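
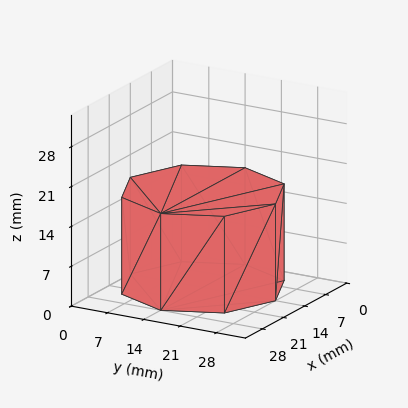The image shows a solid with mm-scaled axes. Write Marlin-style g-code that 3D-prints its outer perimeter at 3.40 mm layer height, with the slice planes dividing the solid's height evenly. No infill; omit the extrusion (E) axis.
Reading the render: the shape is a regular 8-sided prism (a cylinder approximated with 8 flat sides), circumscribed radius ≈ 14 mm, height ≈ 17 mm (dimensions read to the nearest mm from the axis ticks). For the g-code, the solid's height is divided into equal slices at the stated Δz and each level perimeter traced with G1 moves after a G0 lift.

; perimeter-only toolpath
G21 ; units = mm
G90 ; absolute positioning
G28 ; home
; layer 1
G0 Z3.40
G0 X28.00 Y14.00
G1 X23.90 Y23.90
G1 X14.00 Y28.00
G1 X4.10 Y23.90
G1 X0.00 Y14.00
G1 X4.10 Y4.10
G1 X14.00 Y0.00
G1 X23.90 Y4.10
G1 X28.00 Y14.00
; layer 2
G0 Z6.80
G0 X28.00 Y14.00
G1 X23.90 Y23.90
G1 X14.00 Y28.00
G1 X4.10 Y23.90
G1 X0.00 Y14.00
G1 X4.10 Y4.10
G1 X14.00 Y0.00
G1 X23.90 Y4.10
G1 X28.00 Y14.00
; layer 3
G0 Z10.20
G0 X28.00 Y14.00
G1 X23.90 Y23.90
G1 X14.00 Y28.00
G1 X4.10 Y23.90
G1 X0.00 Y14.00
G1 X4.10 Y4.10
G1 X14.00 Y0.00
G1 X23.90 Y4.10
G1 X28.00 Y14.00
; layer 4
G0 Z13.60
G0 X28.00 Y14.00
G1 X23.90 Y23.90
G1 X14.00 Y28.00
G1 X4.10 Y23.90
G1 X0.00 Y14.00
G1 X4.10 Y4.10
G1 X14.00 Y0.00
G1 X23.90 Y4.10
G1 X28.00 Y14.00
; layer 5
G0 Z17.00
G0 X28.00 Y14.00
G1 X23.90 Y23.90
G1 X14.00 Y28.00
G1 X4.10 Y23.90
G1 X0.00 Y14.00
G1 X4.10 Y4.10
G1 X14.00 Y0.00
G1 X23.90 Y4.10
G1 X28.00 Y14.00
M2 ; end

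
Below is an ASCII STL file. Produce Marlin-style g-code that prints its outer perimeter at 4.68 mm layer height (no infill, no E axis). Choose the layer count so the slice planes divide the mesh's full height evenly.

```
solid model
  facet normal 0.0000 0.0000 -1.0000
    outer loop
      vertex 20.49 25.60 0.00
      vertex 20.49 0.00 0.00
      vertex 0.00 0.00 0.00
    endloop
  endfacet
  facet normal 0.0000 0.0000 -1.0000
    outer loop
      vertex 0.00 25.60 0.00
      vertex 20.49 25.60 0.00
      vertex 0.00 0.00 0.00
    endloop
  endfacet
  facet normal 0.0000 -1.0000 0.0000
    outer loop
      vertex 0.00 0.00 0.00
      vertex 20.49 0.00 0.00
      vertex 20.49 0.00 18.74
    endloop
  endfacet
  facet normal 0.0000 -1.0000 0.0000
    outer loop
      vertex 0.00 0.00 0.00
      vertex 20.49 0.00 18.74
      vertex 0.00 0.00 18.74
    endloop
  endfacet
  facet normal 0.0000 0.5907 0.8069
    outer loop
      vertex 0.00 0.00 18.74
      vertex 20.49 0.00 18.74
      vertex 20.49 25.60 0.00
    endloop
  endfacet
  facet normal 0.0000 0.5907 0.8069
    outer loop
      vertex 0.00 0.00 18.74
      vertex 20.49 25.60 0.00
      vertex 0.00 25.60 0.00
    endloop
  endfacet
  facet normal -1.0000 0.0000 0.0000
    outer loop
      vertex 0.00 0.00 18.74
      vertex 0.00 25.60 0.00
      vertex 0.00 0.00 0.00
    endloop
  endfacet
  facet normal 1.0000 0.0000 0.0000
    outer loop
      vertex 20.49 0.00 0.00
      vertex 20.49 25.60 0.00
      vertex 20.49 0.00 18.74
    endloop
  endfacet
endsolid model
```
; perimeter-only toolpath
G21 ; units = mm
G90 ; absolute positioning
G28 ; home
; layer 1
G0 Z4.68
G0 X0.00 Y0.00
G1 X20.49 Y0.00
G1 X20.49 Y19.20
G1 X0.00 Y19.20
G1 X0.00 Y0.00
; layer 2
G0 Z9.37
G0 X0.00 Y0.00
G1 X20.49 Y0.00
G1 X20.49 Y12.80
G1 X0.00 Y12.80
G1 X0.00 Y0.00
; layer 3
G0 Z14.05
G0 X0.00 Y0.00
G1 X20.49 Y0.00
G1 X20.49 Y6.40
G1 X0.00 Y6.40
G1 X0.00 Y0.00
M2 ; end

The solid is a wedge (ramp): 20.5 × 25.6 mm base, rising to 18.7 mm along the y=0 edge and sloping linearly to z=0 at y=25.6. Slicing at Δz = 4.68 mm — 4 equal slices spanning the solid's height, so layer i sits at z = i·h/4 — gives 3 non-empty perimeters. Each is a 4-segment closed polygon; G0 lifts to the layer z and rapids to the start vertex, then G1 traces the edges. The cross-section shrinks linearly with z (the slice at the apex is degenerate and omitted).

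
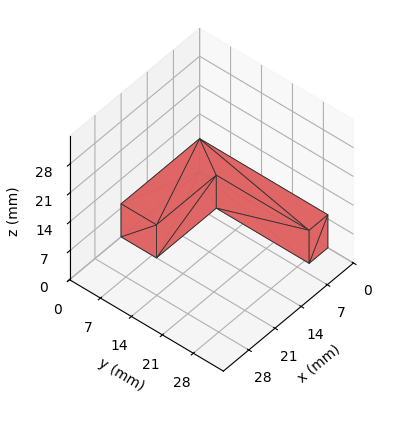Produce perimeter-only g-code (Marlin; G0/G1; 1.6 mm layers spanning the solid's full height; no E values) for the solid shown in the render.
Reading the render: the shape is an L-shaped prism: outer 21 × 29 mm, arm thicknesses ≈ 8 mm (horizontal) and 5 mm (vertical), extruded 8 mm in z (dimensions read to the nearest mm from the axis ticks). For the g-code, the solid's height is divided into equal slices at the stated Δz and each level perimeter traced with G1 moves after a G0 lift.

; perimeter-only toolpath
G21 ; units = mm
G90 ; absolute positioning
G28 ; home
; layer 1
G0 Z1.6
G0 X0.0 Y0.0
G1 X21.0 Y0.0
G1 X21.0 Y8.0
G1 X5.0 Y8.0
G1 X5.0 Y29.0
G1 X0.0 Y29.0
G1 X0.0 Y0.0
; layer 2
G0 Z3.2
G0 X0.0 Y0.0
G1 X21.0 Y0.0
G1 X21.0 Y8.0
G1 X5.0 Y8.0
G1 X5.0 Y29.0
G1 X0.0 Y29.0
G1 X0.0 Y0.0
; layer 3
G0 Z4.8
G0 X0.0 Y0.0
G1 X21.0 Y0.0
G1 X21.0 Y8.0
G1 X5.0 Y8.0
G1 X5.0 Y29.0
G1 X0.0 Y29.0
G1 X0.0 Y0.0
; layer 4
G0 Z6.4
G0 X0.0 Y0.0
G1 X21.0 Y0.0
G1 X21.0 Y8.0
G1 X5.0 Y8.0
G1 X5.0 Y29.0
G1 X0.0 Y29.0
G1 X0.0 Y0.0
; layer 5
G0 Z8.0
G0 X0.0 Y0.0
G1 X21.0 Y0.0
G1 X21.0 Y8.0
G1 X5.0 Y8.0
G1 X5.0 Y29.0
G1 X0.0 Y29.0
G1 X0.0 Y0.0
M2 ; end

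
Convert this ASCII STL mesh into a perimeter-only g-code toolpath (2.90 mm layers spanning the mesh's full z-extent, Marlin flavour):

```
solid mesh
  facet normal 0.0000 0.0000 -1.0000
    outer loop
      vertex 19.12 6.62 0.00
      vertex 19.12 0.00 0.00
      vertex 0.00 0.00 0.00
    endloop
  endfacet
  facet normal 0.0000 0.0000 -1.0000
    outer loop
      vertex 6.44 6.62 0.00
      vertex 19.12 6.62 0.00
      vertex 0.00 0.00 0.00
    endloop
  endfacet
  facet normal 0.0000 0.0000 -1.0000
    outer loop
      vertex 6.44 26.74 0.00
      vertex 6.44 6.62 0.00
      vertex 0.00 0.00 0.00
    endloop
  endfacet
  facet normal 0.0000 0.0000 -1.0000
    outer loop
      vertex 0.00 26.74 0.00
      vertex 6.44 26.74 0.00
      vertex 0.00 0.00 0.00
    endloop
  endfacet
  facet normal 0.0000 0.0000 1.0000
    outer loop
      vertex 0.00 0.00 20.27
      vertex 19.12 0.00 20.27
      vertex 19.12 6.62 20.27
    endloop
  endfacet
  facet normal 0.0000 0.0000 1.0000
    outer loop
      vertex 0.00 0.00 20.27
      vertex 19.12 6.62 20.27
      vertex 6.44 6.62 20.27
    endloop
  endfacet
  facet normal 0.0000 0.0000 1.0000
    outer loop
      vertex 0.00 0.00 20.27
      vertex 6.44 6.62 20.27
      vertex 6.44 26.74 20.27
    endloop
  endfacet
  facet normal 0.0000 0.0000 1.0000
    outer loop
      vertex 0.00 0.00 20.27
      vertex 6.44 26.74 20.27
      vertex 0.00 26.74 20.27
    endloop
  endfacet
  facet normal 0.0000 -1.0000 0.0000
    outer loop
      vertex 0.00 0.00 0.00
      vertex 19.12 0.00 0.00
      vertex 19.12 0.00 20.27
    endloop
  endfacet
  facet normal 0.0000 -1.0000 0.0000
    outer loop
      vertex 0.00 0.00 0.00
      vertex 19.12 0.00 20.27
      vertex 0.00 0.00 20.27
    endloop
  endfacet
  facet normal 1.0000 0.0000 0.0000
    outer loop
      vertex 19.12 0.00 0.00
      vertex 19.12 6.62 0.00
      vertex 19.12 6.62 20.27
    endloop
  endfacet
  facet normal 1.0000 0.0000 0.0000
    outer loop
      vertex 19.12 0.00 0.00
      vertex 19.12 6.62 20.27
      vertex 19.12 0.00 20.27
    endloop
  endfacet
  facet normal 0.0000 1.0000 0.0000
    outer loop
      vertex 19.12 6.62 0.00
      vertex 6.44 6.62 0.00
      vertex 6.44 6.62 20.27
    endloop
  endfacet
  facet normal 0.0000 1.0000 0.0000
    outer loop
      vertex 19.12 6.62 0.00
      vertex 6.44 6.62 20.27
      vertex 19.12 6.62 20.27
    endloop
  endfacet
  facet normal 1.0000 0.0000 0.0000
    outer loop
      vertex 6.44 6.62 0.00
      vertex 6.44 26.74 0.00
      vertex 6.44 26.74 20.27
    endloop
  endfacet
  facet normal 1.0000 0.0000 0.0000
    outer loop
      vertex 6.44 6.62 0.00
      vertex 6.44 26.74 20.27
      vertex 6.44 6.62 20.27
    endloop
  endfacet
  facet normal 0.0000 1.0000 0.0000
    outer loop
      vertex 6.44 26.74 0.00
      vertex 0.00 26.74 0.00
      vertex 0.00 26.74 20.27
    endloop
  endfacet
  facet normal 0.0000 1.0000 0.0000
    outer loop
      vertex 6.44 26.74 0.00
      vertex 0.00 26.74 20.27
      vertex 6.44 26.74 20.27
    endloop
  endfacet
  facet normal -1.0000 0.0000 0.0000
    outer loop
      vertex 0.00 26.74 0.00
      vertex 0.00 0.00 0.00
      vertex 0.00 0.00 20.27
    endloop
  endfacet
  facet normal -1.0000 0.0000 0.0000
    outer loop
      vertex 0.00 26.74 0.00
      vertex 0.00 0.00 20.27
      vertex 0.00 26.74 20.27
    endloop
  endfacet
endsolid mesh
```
; perimeter-only toolpath
G21 ; units = mm
G90 ; absolute positioning
G28 ; home
; layer 1
G0 Z2.90
G0 X0.00 Y0.00
G1 X19.12 Y0.00
G1 X19.12 Y6.62
G1 X6.44 Y6.62
G1 X6.44 Y26.74
G1 X0.00 Y26.74
G1 X0.00 Y0.00
; layer 2
G0 Z5.79
G0 X0.00 Y0.00
G1 X19.12 Y0.00
G1 X19.12 Y6.62
G1 X6.44 Y6.62
G1 X6.44 Y26.74
G1 X0.00 Y26.74
G1 X0.00 Y0.00
; layer 3
G0 Z8.69
G0 X0.00 Y0.00
G1 X19.12 Y0.00
G1 X19.12 Y6.62
G1 X6.44 Y6.62
G1 X6.44 Y26.74
G1 X0.00 Y26.74
G1 X0.00 Y0.00
; layer 4
G0 Z11.58
G0 X0.00 Y0.00
G1 X19.12 Y0.00
G1 X19.12 Y6.62
G1 X6.44 Y6.62
G1 X6.44 Y26.74
G1 X0.00 Y26.74
G1 X0.00 Y0.00
; layer 5
G0 Z14.48
G0 X0.00 Y0.00
G1 X19.12 Y0.00
G1 X19.12 Y6.62
G1 X6.44 Y6.62
G1 X6.44 Y26.74
G1 X0.00 Y26.74
G1 X0.00 Y0.00
; layer 6
G0 Z17.37
G0 X0.00 Y0.00
G1 X19.12 Y0.00
G1 X19.12 Y6.62
G1 X6.44 Y6.62
G1 X6.44 Y26.74
G1 X0.00 Y26.74
G1 X0.00 Y0.00
; layer 7
G0 Z20.27
G0 X0.00 Y0.00
G1 X19.12 Y0.00
G1 X19.12 Y6.62
G1 X6.44 Y6.62
G1 X6.44 Y26.74
G1 X0.00 Y26.74
G1 X0.00 Y0.00
M2 ; end

The solid is an L-shaped prism: outer 19.1 × 26.7 mm, arm thicknesses ≈ 6.62 mm (horizontal) and 6.44 mm (vertical), extruded 20.3 mm in z. Slicing at Δz = 2.90 mm — 7 equal slices spanning the solid's height, so layer i sits at z = i·h/7 — gives 7 non-empty perimeters. Each is a 6-segment closed polygon; G0 lifts to the layer z and rapids to the start vertex, then G1 traces the edges.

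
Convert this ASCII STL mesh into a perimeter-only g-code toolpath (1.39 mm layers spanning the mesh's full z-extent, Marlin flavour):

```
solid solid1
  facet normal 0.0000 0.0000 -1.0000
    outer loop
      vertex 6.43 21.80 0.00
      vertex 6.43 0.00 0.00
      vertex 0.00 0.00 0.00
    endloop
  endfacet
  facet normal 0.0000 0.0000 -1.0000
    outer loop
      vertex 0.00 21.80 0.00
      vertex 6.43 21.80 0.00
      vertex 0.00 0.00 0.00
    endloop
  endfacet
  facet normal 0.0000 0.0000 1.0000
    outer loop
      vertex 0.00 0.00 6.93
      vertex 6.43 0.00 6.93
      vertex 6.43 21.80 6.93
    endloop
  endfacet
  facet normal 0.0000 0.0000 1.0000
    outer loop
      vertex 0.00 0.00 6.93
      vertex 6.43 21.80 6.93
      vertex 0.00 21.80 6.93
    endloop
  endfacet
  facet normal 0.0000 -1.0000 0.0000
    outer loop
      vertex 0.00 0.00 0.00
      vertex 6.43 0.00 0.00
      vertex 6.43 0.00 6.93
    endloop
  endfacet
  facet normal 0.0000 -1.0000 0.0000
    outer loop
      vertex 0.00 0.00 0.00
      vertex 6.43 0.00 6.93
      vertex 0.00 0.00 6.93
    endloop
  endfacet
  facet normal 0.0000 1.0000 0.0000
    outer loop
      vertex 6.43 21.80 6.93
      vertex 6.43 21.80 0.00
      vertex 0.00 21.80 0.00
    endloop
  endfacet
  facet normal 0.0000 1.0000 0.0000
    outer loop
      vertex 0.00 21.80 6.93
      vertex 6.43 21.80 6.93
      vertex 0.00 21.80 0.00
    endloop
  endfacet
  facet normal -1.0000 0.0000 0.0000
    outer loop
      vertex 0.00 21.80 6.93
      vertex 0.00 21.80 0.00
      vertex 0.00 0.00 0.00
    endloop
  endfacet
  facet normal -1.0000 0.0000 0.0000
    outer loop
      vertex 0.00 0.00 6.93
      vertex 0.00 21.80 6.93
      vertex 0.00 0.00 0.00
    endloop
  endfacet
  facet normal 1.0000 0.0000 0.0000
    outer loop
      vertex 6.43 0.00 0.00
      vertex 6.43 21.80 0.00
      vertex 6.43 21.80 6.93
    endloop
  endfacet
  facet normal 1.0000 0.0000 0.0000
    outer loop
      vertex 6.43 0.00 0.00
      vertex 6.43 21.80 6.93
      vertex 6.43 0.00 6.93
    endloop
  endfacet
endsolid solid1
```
; perimeter-only toolpath
G21 ; units = mm
G90 ; absolute positioning
G28 ; home
; layer 1
G0 Z1.39
G0 X0.00 Y0.00
G1 X6.43 Y0.00
G1 X6.43 Y21.80
G1 X0.00 Y21.80
G1 X0.00 Y0.00
; layer 2
G0 Z2.77
G0 X0.00 Y0.00
G1 X6.43 Y0.00
G1 X6.43 Y21.80
G1 X0.00 Y21.80
G1 X0.00 Y0.00
; layer 3
G0 Z4.16
G0 X0.00 Y0.00
G1 X6.43 Y0.00
G1 X6.43 Y21.80
G1 X0.00 Y21.80
G1 X0.00 Y0.00
; layer 4
G0 Z5.54
G0 X0.00 Y0.00
G1 X6.43 Y0.00
G1 X6.43 Y21.80
G1 X0.00 Y21.80
G1 X0.00 Y0.00
; layer 5
G0 Z6.93
G0 X0.00 Y0.00
G1 X6.43 Y0.00
G1 X6.43 Y21.80
G1 X0.00 Y21.80
G1 X0.00 Y0.00
M2 ; end

The solid is a rectangular box, roughly 6.43 × 21.8 mm footprint and 6.93 mm tall. Slicing at Δz = 1.39 mm — 5 equal slices spanning the solid's height, so layer i sits at z = i·h/5 — gives 5 non-empty perimeters. Each is a 4-segment closed polygon; G0 lifts to the layer z and rapids to the start vertex, then G1 traces the edges.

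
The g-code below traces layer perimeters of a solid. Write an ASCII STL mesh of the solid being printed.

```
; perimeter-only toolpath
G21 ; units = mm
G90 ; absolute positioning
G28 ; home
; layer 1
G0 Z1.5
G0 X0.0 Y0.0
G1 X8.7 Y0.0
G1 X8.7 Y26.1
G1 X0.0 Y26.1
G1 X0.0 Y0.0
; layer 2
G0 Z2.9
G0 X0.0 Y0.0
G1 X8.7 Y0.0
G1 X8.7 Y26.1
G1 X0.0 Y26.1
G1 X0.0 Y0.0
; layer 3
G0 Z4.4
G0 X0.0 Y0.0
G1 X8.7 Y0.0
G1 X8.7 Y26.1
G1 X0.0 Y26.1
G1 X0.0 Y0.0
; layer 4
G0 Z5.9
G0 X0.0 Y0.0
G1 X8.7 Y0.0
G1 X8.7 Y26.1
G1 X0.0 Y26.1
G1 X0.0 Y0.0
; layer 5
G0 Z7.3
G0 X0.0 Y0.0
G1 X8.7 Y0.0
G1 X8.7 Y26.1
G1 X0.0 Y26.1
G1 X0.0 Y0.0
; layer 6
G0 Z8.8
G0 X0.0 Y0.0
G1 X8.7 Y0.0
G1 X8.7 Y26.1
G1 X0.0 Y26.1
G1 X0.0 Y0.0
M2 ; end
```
solid part
  facet normal 0.0000 0.0000 -1.0000
    outer loop
      vertex 8.7 26.1 0.0
      vertex 8.7 0.0 0.0
      vertex 0.0 0.0 0.0
    endloop
  endfacet
  facet normal 0.0000 0.0000 -1.0000
    outer loop
      vertex 0.0 26.1 0.0
      vertex 8.7 26.1 0.0
      vertex 0.0 0.0 0.0
    endloop
  endfacet
  facet normal 0.0000 0.0000 1.0000
    outer loop
      vertex 0.0 0.0 8.8
      vertex 8.7 0.0 8.8
      vertex 8.7 26.1 8.8
    endloop
  endfacet
  facet normal 0.0000 0.0000 1.0000
    outer loop
      vertex 0.0 0.0 8.8
      vertex 8.7 26.1 8.8
      vertex 0.0 26.1 8.8
    endloop
  endfacet
  facet normal 0.0000 -1.0000 0.0000
    outer loop
      vertex 0.0 0.0 0.0
      vertex 8.7 0.0 0.0
      vertex 8.7 0.0 8.8
    endloop
  endfacet
  facet normal 0.0000 -1.0000 0.0000
    outer loop
      vertex 0.0 0.0 0.0
      vertex 8.7 0.0 8.8
      vertex 0.0 0.0 8.8
    endloop
  endfacet
  facet normal 0.0000 1.0000 0.0000
    outer loop
      vertex 8.7 26.1 8.8
      vertex 8.7 26.1 0.0
      vertex 0.0 26.1 0.0
    endloop
  endfacet
  facet normal 0.0000 1.0000 0.0000
    outer loop
      vertex 0.0 26.1 8.8
      vertex 8.7 26.1 8.8
      vertex 0.0 26.1 0.0
    endloop
  endfacet
  facet normal -1.0000 0.0000 0.0000
    outer loop
      vertex 0.0 26.1 8.8
      vertex 0.0 26.1 0.0
      vertex 0.0 0.0 0.0
    endloop
  endfacet
  facet normal -1.0000 0.0000 0.0000
    outer loop
      vertex 0.0 0.0 8.8
      vertex 0.0 26.1 8.8
      vertex 0.0 0.0 0.0
    endloop
  endfacet
  facet normal 1.0000 0.0000 0.0000
    outer loop
      vertex 8.7 0.0 0.0
      vertex 8.7 26.1 0.0
      vertex 8.7 26.1 8.8
    endloop
  endfacet
  facet normal 1.0000 0.0000 0.0000
    outer loop
      vertex 8.7 0.0 0.0
      vertex 8.7 26.1 8.8
      vertex 8.7 0.0 8.8
    endloop
  endfacet
endsolid part

The G0 Z moves step by Δz≈1.5 mm. Every layer's G1 loop is the same polygon, so the solid is a straight extrusion of it from z=0 to z≈8.8. Closing with flat bottom and top caps and triangulating gives 12 facets — a rectangular box, roughly 8.7 × 26.1 mm footprint and 8.8 mm tall.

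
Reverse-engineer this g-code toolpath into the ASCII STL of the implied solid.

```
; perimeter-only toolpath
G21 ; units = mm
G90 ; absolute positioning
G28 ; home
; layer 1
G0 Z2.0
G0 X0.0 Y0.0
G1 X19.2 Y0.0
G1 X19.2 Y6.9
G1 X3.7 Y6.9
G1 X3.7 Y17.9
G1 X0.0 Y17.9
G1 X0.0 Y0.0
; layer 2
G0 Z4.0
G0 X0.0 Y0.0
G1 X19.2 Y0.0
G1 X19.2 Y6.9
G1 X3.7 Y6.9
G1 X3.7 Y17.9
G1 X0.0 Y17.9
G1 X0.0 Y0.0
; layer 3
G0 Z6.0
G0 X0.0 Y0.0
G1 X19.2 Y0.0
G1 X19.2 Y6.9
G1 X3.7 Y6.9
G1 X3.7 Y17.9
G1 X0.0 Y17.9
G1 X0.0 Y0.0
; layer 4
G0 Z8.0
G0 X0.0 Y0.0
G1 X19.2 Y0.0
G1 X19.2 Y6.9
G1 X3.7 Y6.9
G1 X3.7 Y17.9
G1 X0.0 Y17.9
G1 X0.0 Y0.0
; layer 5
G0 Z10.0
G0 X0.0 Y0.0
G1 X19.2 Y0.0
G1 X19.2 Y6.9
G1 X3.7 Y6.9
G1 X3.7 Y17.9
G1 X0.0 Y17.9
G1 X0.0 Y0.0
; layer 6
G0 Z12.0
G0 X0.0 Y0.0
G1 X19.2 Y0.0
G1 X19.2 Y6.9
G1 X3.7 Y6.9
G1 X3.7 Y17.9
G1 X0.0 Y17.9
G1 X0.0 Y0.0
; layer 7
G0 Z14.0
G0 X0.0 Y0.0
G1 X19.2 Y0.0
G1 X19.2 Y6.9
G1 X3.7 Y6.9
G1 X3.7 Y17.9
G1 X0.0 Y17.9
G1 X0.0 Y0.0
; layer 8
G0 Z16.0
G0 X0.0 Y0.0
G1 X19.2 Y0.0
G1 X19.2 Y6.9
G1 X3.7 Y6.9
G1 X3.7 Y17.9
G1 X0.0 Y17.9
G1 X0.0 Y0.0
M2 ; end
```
solid part
  facet normal 0.0000 0.0000 -1.0000
    outer loop
      vertex 19.2 6.9 0.0
      vertex 19.2 0.0 0.0
      vertex 0.0 0.0 0.0
    endloop
  endfacet
  facet normal 0.0000 0.0000 -1.0000
    outer loop
      vertex 3.7 6.9 0.0
      vertex 19.2 6.9 0.0
      vertex 0.0 0.0 0.0
    endloop
  endfacet
  facet normal 0.0000 0.0000 -1.0000
    outer loop
      vertex 3.7 17.9 0.0
      vertex 3.7 6.9 0.0
      vertex 0.0 0.0 0.0
    endloop
  endfacet
  facet normal 0.0000 0.0000 -1.0000
    outer loop
      vertex 0.0 17.9 0.0
      vertex 3.7 17.9 0.0
      vertex 0.0 0.0 0.0
    endloop
  endfacet
  facet normal 0.0000 0.0000 1.0000
    outer loop
      vertex 0.0 0.0 16.0
      vertex 19.2 0.0 16.0
      vertex 19.2 6.9 16.0
    endloop
  endfacet
  facet normal 0.0000 0.0000 1.0000
    outer loop
      vertex 0.0 0.0 16.0
      vertex 19.2 6.9 16.0
      vertex 3.7 6.9 16.0
    endloop
  endfacet
  facet normal 0.0000 0.0000 1.0000
    outer loop
      vertex 0.0 0.0 16.0
      vertex 3.7 6.9 16.0
      vertex 3.7 17.9 16.0
    endloop
  endfacet
  facet normal 0.0000 0.0000 1.0000
    outer loop
      vertex 0.0 0.0 16.0
      vertex 3.7 17.9 16.0
      vertex 0.0 17.9 16.0
    endloop
  endfacet
  facet normal 0.0000 -1.0000 0.0000
    outer loop
      vertex 0.0 0.0 0.0
      vertex 19.2 0.0 0.0
      vertex 19.2 0.0 16.0
    endloop
  endfacet
  facet normal 0.0000 -1.0000 0.0000
    outer loop
      vertex 0.0 0.0 0.0
      vertex 19.2 0.0 16.0
      vertex 0.0 0.0 16.0
    endloop
  endfacet
  facet normal 1.0000 0.0000 0.0000
    outer loop
      vertex 19.2 0.0 0.0
      vertex 19.2 6.9 0.0
      vertex 19.2 6.9 16.0
    endloop
  endfacet
  facet normal 1.0000 0.0000 0.0000
    outer loop
      vertex 19.2 0.0 0.0
      vertex 19.2 6.9 16.0
      vertex 19.2 0.0 16.0
    endloop
  endfacet
  facet normal 0.0000 1.0000 0.0000
    outer loop
      vertex 19.2 6.9 0.0
      vertex 3.7 6.9 0.0
      vertex 3.7 6.9 16.0
    endloop
  endfacet
  facet normal 0.0000 1.0000 0.0000
    outer loop
      vertex 19.2 6.9 0.0
      vertex 3.7 6.9 16.0
      vertex 19.2 6.9 16.0
    endloop
  endfacet
  facet normal 1.0000 0.0000 0.0000
    outer loop
      vertex 3.7 6.9 0.0
      vertex 3.7 17.9 0.0
      vertex 3.7 17.9 16.0
    endloop
  endfacet
  facet normal 1.0000 0.0000 0.0000
    outer loop
      vertex 3.7 6.9 0.0
      vertex 3.7 17.9 16.0
      vertex 3.7 6.9 16.0
    endloop
  endfacet
  facet normal 0.0000 1.0000 0.0000
    outer loop
      vertex 3.7 17.9 0.0
      vertex 0.0 17.9 0.0
      vertex 0.0 17.9 16.0
    endloop
  endfacet
  facet normal 0.0000 1.0000 0.0000
    outer loop
      vertex 3.7 17.9 0.0
      vertex 0.0 17.9 16.0
      vertex 3.7 17.9 16.0
    endloop
  endfacet
  facet normal -1.0000 0.0000 0.0000
    outer loop
      vertex 0.0 17.9 0.0
      vertex 0.0 0.0 0.0
      vertex 0.0 0.0 16.0
    endloop
  endfacet
  facet normal -1.0000 0.0000 0.0000
    outer loop
      vertex 0.0 17.9 0.0
      vertex 0.0 0.0 16.0
      vertex 0.0 17.9 16.0
    endloop
  endfacet
endsolid part

The G0 Z moves step by Δz≈2.0 mm. Every layer's G1 loop is the same polygon, so the solid is a straight extrusion of it from z=0 to z≈16. Closing with flat bottom and top caps and triangulating gives 20 facets — an L-shaped prism: outer 19.2 × 17.9 mm, arm thicknesses ≈ 6.9 mm (horizontal) and 3.7 mm (vertical), extruded 16 mm in z.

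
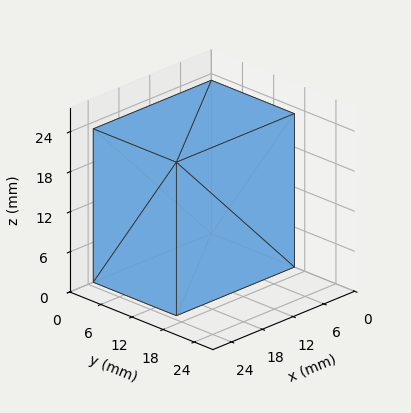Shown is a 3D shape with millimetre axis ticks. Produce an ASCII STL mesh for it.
Reading the render: the shape is a rectangular box, roughly 23 × 16 mm footprint and 23 mm tall (dimensions read to the nearest mm from the axis ticks). For the STL, each face is triangulated and given an outward normal.

solid part
  facet normal 0.0000 0.0000 -1.0000
    outer loop
      vertex 23.0 16.0 0.0
      vertex 23.0 0.0 0.0
      vertex 0.0 0.0 0.0
    endloop
  endfacet
  facet normal 0.0000 0.0000 -1.0000
    outer loop
      vertex 0.0 16.0 0.0
      vertex 23.0 16.0 0.0
      vertex 0.0 0.0 0.0
    endloop
  endfacet
  facet normal 0.0000 0.0000 1.0000
    outer loop
      vertex 0.0 0.0 23.0
      vertex 23.0 0.0 23.0
      vertex 23.0 16.0 23.0
    endloop
  endfacet
  facet normal 0.0000 0.0000 1.0000
    outer loop
      vertex 0.0 0.0 23.0
      vertex 23.0 16.0 23.0
      vertex 0.0 16.0 23.0
    endloop
  endfacet
  facet normal 0.0000 -1.0000 0.0000
    outer loop
      vertex 0.0 0.0 0.0
      vertex 23.0 0.0 0.0
      vertex 23.0 0.0 23.0
    endloop
  endfacet
  facet normal 0.0000 -1.0000 0.0000
    outer loop
      vertex 0.0 0.0 0.0
      vertex 23.0 0.0 23.0
      vertex 0.0 0.0 23.0
    endloop
  endfacet
  facet normal 0.0000 1.0000 0.0000
    outer loop
      vertex 23.0 16.0 23.0
      vertex 23.0 16.0 0.0
      vertex 0.0 16.0 0.0
    endloop
  endfacet
  facet normal 0.0000 1.0000 0.0000
    outer loop
      vertex 0.0 16.0 23.0
      vertex 23.0 16.0 23.0
      vertex 0.0 16.0 0.0
    endloop
  endfacet
  facet normal -1.0000 0.0000 0.0000
    outer loop
      vertex 0.0 16.0 23.0
      vertex 0.0 16.0 0.0
      vertex 0.0 0.0 0.0
    endloop
  endfacet
  facet normal -1.0000 0.0000 0.0000
    outer loop
      vertex 0.0 0.0 23.0
      vertex 0.0 16.0 23.0
      vertex 0.0 0.0 0.0
    endloop
  endfacet
  facet normal 1.0000 0.0000 0.0000
    outer loop
      vertex 23.0 0.0 0.0
      vertex 23.0 16.0 0.0
      vertex 23.0 16.0 23.0
    endloop
  endfacet
  facet normal 1.0000 0.0000 0.0000
    outer loop
      vertex 23.0 0.0 0.0
      vertex 23.0 16.0 23.0
      vertex 23.0 0.0 23.0
    endloop
  endfacet
endsolid part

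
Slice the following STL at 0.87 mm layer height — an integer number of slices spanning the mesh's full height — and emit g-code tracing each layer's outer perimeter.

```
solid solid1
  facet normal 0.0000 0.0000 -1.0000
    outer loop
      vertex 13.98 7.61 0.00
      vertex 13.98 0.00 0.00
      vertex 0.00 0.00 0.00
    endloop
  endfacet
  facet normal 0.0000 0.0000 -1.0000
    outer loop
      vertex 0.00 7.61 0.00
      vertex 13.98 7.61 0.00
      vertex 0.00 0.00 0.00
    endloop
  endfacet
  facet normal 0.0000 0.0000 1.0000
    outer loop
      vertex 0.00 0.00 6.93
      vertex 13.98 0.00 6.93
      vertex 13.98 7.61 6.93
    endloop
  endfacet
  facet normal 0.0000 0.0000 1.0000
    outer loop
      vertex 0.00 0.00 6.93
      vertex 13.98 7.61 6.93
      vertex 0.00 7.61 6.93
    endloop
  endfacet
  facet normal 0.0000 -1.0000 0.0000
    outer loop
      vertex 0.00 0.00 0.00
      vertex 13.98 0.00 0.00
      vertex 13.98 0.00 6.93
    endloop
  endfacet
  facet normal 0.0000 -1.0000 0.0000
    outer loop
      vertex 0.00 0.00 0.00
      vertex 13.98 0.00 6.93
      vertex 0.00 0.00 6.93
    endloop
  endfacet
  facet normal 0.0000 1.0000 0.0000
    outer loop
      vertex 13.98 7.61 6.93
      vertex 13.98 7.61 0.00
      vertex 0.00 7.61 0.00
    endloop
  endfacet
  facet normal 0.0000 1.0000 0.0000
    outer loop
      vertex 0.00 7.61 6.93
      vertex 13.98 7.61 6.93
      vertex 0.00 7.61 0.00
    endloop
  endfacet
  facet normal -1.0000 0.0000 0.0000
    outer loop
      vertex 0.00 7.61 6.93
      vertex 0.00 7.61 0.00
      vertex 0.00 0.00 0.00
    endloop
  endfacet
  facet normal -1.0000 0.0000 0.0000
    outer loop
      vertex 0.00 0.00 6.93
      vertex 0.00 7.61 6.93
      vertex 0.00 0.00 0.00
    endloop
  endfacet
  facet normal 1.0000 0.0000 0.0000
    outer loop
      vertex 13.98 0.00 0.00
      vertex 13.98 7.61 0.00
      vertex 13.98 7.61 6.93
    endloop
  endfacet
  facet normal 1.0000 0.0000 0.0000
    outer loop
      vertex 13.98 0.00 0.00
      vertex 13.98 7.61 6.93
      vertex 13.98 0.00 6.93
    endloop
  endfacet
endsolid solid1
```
; perimeter-only toolpath
G21 ; units = mm
G90 ; absolute positioning
G28 ; home
; layer 1
G0 Z0.87
G0 X0.00 Y0.00
G1 X13.98 Y0.00
G1 X13.98 Y7.61
G1 X0.00 Y7.61
G1 X0.00 Y0.00
; layer 2
G0 Z1.73
G0 X0.00 Y0.00
G1 X13.98 Y0.00
G1 X13.98 Y7.61
G1 X0.00 Y7.61
G1 X0.00 Y0.00
; layer 3
G0 Z2.60
G0 X0.00 Y0.00
G1 X13.98 Y0.00
G1 X13.98 Y7.61
G1 X0.00 Y7.61
G1 X0.00 Y0.00
; layer 4
G0 Z3.46
G0 X0.00 Y0.00
G1 X13.98 Y0.00
G1 X13.98 Y7.61
G1 X0.00 Y7.61
G1 X0.00 Y0.00
; layer 5
G0 Z4.33
G0 X0.00 Y0.00
G1 X13.98 Y0.00
G1 X13.98 Y7.61
G1 X0.00 Y7.61
G1 X0.00 Y0.00
; layer 6
G0 Z5.20
G0 X0.00 Y0.00
G1 X13.98 Y0.00
G1 X13.98 Y7.61
G1 X0.00 Y7.61
G1 X0.00 Y0.00
; layer 7
G0 Z6.06
G0 X0.00 Y0.00
G1 X13.98 Y0.00
G1 X13.98 Y7.61
G1 X0.00 Y7.61
G1 X0.00 Y0.00
; layer 8
G0 Z6.93
G0 X0.00 Y0.00
G1 X13.98 Y0.00
G1 X13.98 Y7.61
G1 X0.00 Y7.61
G1 X0.00 Y0.00
M2 ; end

The solid is a rectangular box, roughly 14 × 7.61 mm footprint and 6.93 mm tall. Slicing at Δz = 0.87 mm — 8 equal slices spanning the solid's height, so layer i sits at z = i·h/8 — gives 8 non-empty perimeters. Each is a 4-segment closed polygon; G0 lifts to the layer z and rapids to the start vertex, then G1 traces the edges.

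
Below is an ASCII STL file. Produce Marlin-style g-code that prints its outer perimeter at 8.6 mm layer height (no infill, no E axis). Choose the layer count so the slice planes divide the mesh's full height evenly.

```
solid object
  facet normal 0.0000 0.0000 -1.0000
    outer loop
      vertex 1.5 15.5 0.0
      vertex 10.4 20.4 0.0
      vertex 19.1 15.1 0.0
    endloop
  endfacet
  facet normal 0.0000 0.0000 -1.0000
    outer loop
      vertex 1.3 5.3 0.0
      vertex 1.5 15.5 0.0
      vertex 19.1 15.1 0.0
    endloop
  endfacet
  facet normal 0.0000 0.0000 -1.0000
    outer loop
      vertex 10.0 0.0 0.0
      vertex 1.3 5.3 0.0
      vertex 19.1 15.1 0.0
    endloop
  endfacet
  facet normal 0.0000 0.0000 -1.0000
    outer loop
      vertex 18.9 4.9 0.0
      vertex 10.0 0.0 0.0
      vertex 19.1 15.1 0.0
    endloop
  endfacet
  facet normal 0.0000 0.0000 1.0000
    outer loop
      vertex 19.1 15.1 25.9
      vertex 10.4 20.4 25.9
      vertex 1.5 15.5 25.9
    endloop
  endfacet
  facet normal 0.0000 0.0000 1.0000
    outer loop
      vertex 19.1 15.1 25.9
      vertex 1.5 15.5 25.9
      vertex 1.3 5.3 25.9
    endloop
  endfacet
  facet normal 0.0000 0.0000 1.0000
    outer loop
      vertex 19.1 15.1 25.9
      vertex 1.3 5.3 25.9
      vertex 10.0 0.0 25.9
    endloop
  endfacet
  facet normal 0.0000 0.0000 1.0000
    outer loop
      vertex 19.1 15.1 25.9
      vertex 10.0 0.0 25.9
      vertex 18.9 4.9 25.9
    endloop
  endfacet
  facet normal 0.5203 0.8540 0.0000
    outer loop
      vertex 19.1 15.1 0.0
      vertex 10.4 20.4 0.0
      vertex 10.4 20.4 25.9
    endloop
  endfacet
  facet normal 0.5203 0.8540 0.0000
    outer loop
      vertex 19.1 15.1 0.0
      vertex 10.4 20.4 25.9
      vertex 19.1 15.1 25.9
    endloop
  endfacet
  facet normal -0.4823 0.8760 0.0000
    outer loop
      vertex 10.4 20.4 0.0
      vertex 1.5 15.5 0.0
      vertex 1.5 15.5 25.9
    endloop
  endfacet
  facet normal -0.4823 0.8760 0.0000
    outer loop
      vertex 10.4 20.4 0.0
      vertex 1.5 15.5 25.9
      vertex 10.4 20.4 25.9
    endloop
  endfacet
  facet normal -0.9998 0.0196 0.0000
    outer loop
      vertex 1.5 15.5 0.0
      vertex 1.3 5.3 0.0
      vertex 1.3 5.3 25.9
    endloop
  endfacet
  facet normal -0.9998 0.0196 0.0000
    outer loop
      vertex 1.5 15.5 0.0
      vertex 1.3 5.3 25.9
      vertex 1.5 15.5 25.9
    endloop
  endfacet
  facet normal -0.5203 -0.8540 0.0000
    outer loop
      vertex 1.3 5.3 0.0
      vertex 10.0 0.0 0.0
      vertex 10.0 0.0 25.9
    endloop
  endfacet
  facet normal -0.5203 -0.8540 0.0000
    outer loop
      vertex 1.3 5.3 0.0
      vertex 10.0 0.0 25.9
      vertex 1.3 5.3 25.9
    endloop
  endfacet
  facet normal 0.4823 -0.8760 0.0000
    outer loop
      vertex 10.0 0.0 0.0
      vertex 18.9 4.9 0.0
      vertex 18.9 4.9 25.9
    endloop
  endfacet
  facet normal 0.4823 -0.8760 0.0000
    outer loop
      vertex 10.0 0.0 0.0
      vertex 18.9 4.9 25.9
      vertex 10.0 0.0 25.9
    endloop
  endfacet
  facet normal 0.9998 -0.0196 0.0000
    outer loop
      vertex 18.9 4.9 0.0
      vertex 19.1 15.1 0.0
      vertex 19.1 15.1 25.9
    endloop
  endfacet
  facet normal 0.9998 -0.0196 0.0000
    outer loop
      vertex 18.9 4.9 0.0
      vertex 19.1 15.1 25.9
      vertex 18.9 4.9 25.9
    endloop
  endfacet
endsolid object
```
; perimeter-only toolpath
G21 ; units = mm
G90 ; absolute positioning
G28 ; home
; layer 1
G0 Z8.6
G0 X19.1 Y15.1
G1 X10.4 Y20.4
G1 X1.5 Y15.5
G1 X1.3 Y5.3
G1 X10.0 Y0.0
G1 X18.9 Y4.9
G1 X19.1 Y15.1
; layer 2
G0 Z17.3
G0 X19.1 Y15.1
G1 X10.4 Y20.4
G1 X1.5 Y15.5
G1 X1.3 Y5.3
G1 X10.0 Y0.0
G1 X18.9 Y4.9
G1 X19.1 Y15.1
; layer 3
G0 Z25.9
G0 X19.1 Y15.1
G1 X10.4 Y20.4
G1 X1.5 Y15.5
G1 X1.3 Y5.3
G1 X10.0 Y0.0
G1 X18.9 Y4.9
G1 X19.1 Y15.1
M2 ; end

The solid is a regular 6-sided prism (a cylinder approximated with 6 flat sides), circumscribed radius ≈ 10.2 mm, height ≈ 25.9 mm. Slicing at Δz = 8.6 mm — 3 equal slices spanning the solid's height, so layer i sits at z = i·h/3 — gives 3 non-empty perimeters. Each is a 6-segment closed polygon; G0 lifts to the layer z and rapids to the start vertex, then G1 traces the edges.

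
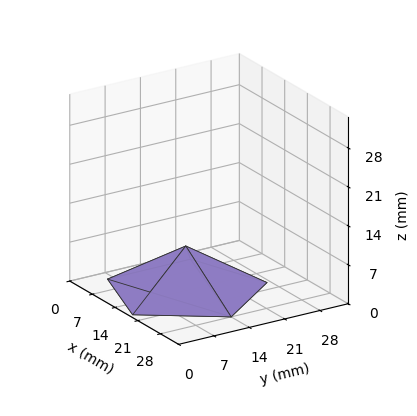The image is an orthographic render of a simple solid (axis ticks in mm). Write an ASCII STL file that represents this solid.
Reading the render: the shape is a regular 5-sided pyramid, base circumscribed radius ≈ 14 mm, apex at z ≈ 8 mm (dimensions read to the nearest mm from the axis ticks). For the STL, each face is triangulated and given an outward normal.

solid part
  facet normal 0.0000 0.0000 -1.0000
    outer loop
      vertex 2.67 22.23 0.00
      vertex 18.33 27.31 0.00
      vertex 28.00 14.00 0.00
    endloop
  endfacet
  facet normal 0.0000 0.0000 -1.0000
    outer loop
      vertex 2.67 5.77 0.00
      vertex 2.67 22.23 0.00
      vertex 28.00 14.00 0.00
    endloop
  endfacet
  facet normal 0.0000 0.0000 -1.0000
    outer loop
      vertex 18.33 0.69 0.00
      vertex 2.67 5.77 0.00
      vertex 28.00 14.00 0.00
    endloop
  endfacet
  facet normal 0.4667 0.3391 0.8168
    outer loop
      vertex 28.00 14.00 0.00
      vertex 18.33 27.31 0.00
      vertex 14.00 14.00 8.00
    endloop
  endfacet
  facet normal -0.1780 0.5488 0.8168
    outer loop
      vertex 18.33 27.31 0.00
      vertex 2.67 22.23 0.00
      vertex 14.00 14.00 8.00
    endloop
  endfacet
  facet normal -0.5768 0.0000 0.8169
    outer loop
      vertex 2.67 22.23 0.00
      vertex 2.67 5.77 0.00
      vertex 14.00 14.00 8.00
    endloop
  endfacet
  facet normal -0.1780 -0.5488 0.8168
    outer loop
      vertex 2.67 5.77 0.00
      vertex 18.33 0.69 0.00
      vertex 14.00 14.00 8.00
    endloop
  endfacet
  facet normal 0.4667 -0.3391 0.8168
    outer loop
      vertex 18.33 0.69 0.00
      vertex 28.00 14.00 0.00
      vertex 14.00 14.00 8.00
    endloop
  endfacet
endsolid part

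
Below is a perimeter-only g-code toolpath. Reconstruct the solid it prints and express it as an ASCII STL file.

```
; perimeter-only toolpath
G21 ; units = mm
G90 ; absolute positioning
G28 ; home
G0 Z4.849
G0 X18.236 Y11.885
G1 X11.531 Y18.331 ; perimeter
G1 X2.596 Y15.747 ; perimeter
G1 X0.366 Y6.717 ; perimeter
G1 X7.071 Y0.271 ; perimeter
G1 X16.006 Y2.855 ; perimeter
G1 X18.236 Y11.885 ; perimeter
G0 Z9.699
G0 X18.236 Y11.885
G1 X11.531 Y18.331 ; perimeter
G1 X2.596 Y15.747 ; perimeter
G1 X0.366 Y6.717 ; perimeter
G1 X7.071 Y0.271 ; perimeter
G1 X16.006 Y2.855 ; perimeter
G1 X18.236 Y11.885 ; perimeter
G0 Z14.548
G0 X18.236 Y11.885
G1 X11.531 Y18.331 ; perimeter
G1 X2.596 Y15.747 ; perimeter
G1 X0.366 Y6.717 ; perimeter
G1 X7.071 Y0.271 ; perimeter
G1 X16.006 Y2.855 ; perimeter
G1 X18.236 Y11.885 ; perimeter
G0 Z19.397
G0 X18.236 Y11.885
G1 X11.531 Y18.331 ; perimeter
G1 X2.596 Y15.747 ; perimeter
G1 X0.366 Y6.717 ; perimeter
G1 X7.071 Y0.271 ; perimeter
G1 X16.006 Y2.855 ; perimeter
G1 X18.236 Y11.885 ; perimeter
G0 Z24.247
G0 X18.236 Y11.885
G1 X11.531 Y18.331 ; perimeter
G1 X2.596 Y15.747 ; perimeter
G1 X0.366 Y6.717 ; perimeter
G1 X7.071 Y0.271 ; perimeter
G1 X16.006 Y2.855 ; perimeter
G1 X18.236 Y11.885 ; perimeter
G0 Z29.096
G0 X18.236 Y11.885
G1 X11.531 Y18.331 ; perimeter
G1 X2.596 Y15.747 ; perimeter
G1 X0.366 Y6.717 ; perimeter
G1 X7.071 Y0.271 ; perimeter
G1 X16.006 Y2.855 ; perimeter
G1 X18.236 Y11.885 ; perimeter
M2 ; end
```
solid part
  facet normal 0.0000 0.0000 -1.0000
    outer loop
      vertex 2.596 15.747 0.000
      vertex 11.531 18.331 0.000
      vertex 18.236 11.885 0.000
    endloop
  endfacet
  facet normal 0.0000 0.0000 -1.0000
    outer loop
      vertex 0.366 6.717 0.000
      vertex 2.596 15.747 0.000
      vertex 18.236 11.885 0.000
    endloop
  endfacet
  facet normal 0.0000 0.0000 -1.0000
    outer loop
      vertex 7.071 0.271 0.000
      vertex 0.366 6.717 0.000
      vertex 18.236 11.885 0.000
    endloop
  endfacet
  facet normal 0.0000 0.0000 -1.0000
    outer loop
      vertex 16.006 2.855 0.000
      vertex 7.071 0.271 0.000
      vertex 18.236 11.885 0.000
    endloop
  endfacet
  facet normal 0.0000 0.0000 1.0000
    outer loop
      vertex 18.236 11.885 29.096
      vertex 11.531 18.331 29.096
      vertex 2.596 15.747 29.096
    endloop
  endfacet
  facet normal 0.0000 0.0000 1.0000
    outer loop
      vertex 18.236 11.885 29.096
      vertex 2.596 15.747 29.096
      vertex 0.366 6.717 29.096
    endloop
  endfacet
  facet normal 0.0000 0.0000 1.0000
    outer loop
      vertex 18.236 11.885 29.096
      vertex 0.366 6.717 29.096
      vertex 7.071 0.271 29.096
    endloop
  endfacet
  facet normal 0.0000 0.0000 1.0000
    outer loop
      vertex 18.236 11.885 29.096
      vertex 7.071 0.271 29.096
      vertex 16.006 2.855 29.096
    endloop
  endfacet
  facet normal 0.6930 0.7209 0.0000
    outer loop
      vertex 18.236 11.885 0.000
      vertex 11.531 18.331 0.000
      vertex 11.531 18.331 29.096
    endloop
  endfacet
  facet normal 0.6930 0.7209 0.0000
    outer loop
      vertex 18.236 11.885 0.000
      vertex 11.531 18.331 29.096
      vertex 18.236 11.885 29.096
    endloop
  endfacet
  facet normal -0.2778 0.9606 0.0000
    outer loop
      vertex 11.531 18.331 0.000
      vertex 2.596 15.747 0.000
      vertex 2.596 15.747 29.096
    endloop
  endfacet
  facet normal -0.2778 0.9606 0.0000
    outer loop
      vertex 11.531 18.331 0.000
      vertex 2.596 15.747 29.096
      vertex 11.531 18.331 29.096
    endloop
  endfacet
  facet normal -0.9708 0.2398 0.0000
    outer loop
      vertex 2.596 15.747 0.000
      vertex 0.366 6.717 0.000
      vertex 0.366 6.717 29.096
    endloop
  endfacet
  facet normal -0.9708 0.2398 0.0000
    outer loop
      vertex 2.596 15.747 0.000
      vertex 0.366 6.717 29.096
      vertex 2.596 15.747 29.096
    endloop
  endfacet
  facet normal -0.6930 -0.7209 0.0000
    outer loop
      vertex 0.366 6.717 0.000
      vertex 7.071 0.271 0.000
      vertex 7.071 0.271 29.096
    endloop
  endfacet
  facet normal -0.6930 -0.7209 0.0000
    outer loop
      vertex 0.366 6.717 0.000
      vertex 7.071 0.271 29.096
      vertex 0.366 6.717 29.096
    endloop
  endfacet
  facet normal 0.2778 -0.9606 0.0000
    outer loop
      vertex 7.071 0.271 0.000
      vertex 16.006 2.855 0.000
      vertex 16.006 2.855 29.096
    endloop
  endfacet
  facet normal 0.2778 -0.9606 0.0000
    outer loop
      vertex 7.071 0.271 0.000
      vertex 16.006 2.855 29.096
      vertex 7.071 0.271 29.096
    endloop
  endfacet
  facet normal 0.9708 -0.2398 0.0000
    outer loop
      vertex 16.006 2.855 0.000
      vertex 18.236 11.885 0.000
      vertex 18.236 11.885 29.096
    endloop
  endfacet
  facet normal 0.9708 -0.2398 0.0000
    outer loop
      vertex 16.006 2.855 0.000
      vertex 18.236 11.885 29.096
      vertex 16.006 2.855 29.096
    endloop
  endfacet
endsolid part

The G0 Z moves step by Δz≈4.849 mm. Every layer's G1 loop is the same polygon, so the solid is a straight extrusion of it from z=0 to z≈29.1. Closing with flat bottom and top caps and triangulating gives 20 facets — a regular 6-sided prism (a cylinder approximated with 6 flat sides), circumscribed radius ≈ 9.3 mm, height ≈ 29.1 mm.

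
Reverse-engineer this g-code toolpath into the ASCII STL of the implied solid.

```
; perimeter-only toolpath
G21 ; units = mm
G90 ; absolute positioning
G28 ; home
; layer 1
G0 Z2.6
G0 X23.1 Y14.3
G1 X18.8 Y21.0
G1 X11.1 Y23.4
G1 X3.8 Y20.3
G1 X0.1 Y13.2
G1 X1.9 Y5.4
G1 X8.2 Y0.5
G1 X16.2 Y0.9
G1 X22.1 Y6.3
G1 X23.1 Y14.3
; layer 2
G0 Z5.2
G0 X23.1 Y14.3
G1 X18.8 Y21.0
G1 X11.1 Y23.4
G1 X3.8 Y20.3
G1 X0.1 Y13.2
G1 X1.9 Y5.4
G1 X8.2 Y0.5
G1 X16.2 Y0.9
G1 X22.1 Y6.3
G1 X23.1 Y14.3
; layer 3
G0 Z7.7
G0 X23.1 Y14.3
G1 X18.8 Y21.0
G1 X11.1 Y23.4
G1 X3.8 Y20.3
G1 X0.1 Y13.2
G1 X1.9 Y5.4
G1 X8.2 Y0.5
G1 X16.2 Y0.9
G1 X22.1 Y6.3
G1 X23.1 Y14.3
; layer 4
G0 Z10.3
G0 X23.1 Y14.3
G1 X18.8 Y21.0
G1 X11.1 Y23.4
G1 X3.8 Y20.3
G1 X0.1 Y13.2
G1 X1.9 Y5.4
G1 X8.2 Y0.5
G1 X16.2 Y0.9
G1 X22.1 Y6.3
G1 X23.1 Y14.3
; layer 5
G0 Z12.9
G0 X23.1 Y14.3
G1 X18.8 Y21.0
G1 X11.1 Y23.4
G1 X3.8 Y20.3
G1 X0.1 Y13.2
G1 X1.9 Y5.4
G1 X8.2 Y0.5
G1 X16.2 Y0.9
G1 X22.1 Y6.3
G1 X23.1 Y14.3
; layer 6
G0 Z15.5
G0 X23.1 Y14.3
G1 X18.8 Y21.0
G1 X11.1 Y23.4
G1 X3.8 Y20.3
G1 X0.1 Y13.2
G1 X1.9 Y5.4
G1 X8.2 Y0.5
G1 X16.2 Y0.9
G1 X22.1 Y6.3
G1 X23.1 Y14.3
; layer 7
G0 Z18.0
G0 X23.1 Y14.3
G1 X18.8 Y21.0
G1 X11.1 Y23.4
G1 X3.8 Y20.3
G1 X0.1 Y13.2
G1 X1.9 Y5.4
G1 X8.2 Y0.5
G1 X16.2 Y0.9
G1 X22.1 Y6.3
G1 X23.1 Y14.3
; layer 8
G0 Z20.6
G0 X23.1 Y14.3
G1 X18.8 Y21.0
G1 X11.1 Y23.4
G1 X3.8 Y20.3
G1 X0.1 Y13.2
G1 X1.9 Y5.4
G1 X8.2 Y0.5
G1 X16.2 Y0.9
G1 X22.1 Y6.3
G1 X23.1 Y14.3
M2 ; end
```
solid part
  facet normal 0.0000 0.0000 -1.0000
    outer loop
      vertex 11.1 23.4 0.0
      vertex 18.8 21.0 0.0
      vertex 23.1 14.3 0.0
    endloop
  endfacet
  facet normal 0.0000 0.0000 -1.0000
    outer loop
      vertex 3.8 20.3 0.0
      vertex 11.1 23.4 0.0
      vertex 23.1 14.3 0.0
    endloop
  endfacet
  facet normal 0.0000 0.0000 -1.0000
    outer loop
      vertex 0.1 13.2 0.0
      vertex 3.8 20.3 0.0
      vertex 23.1 14.3 0.0
    endloop
  endfacet
  facet normal 0.0000 0.0000 -1.0000
    outer loop
      vertex 1.9 5.4 0.0
      vertex 0.1 13.2 0.0
      vertex 23.1 14.3 0.0
    endloop
  endfacet
  facet normal 0.0000 0.0000 -1.0000
    outer loop
      vertex 8.2 0.5 0.0
      vertex 1.9 5.4 0.0
      vertex 23.1 14.3 0.0
    endloop
  endfacet
  facet normal 0.0000 0.0000 -1.0000
    outer loop
      vertex 16.2 0.9 0.0
      vertex 8.2 0.5 0.0
      vertex 23.1 14.3 0.0
    endloop
  endfacet
  facet normal 0.0000 0.0000 -1.0000
    outer loop
      vertex 22.1 6.3 0.0
      vertex 16.2 0.9 0.0
      vertex 23.1 14.3 0.0
    endloop
  endfacet
  facet normal 0.0000 0.0000 1.0000
    outer loop
      vertex 23.1 14.3 20.6
      vertex 18.8 21.0 20.6
      vertex 11.1 23.4 20.6
    endloop
  endfacet
  facet normal 0.0000 0.0000 1.0000
    outer loop
      vertex 23.1 14.3 20.6
      vertex 11.1 23.4 20.6
      vertex 3.8 20.3 20.6
    endloop
  endfacet
  facet normal 0.0000 0.0000 1.0000
    outer loop
      vertex 23.1 14.3 20.6
      vertex 3.8 20.3 20.6
      vertex 0.1 13.2 20.6
    endloop
  endfacet
  facet normal 0.0000 0.0000 1.0000
    outer loop
      vertex 23.1 14.3 20.6
      vertex 0.1 13.2 20.6
      vertex 1.9 5.4 20.6
    endloop
  endfacet
  facet normal 0.0000 0.0000 1.0000
    outer loop
      vertex 23.1 14.3 20.6
      vertex 1.9 5.4 20.6
      vertex 8.2 0.5 20.6
    endloop
  endfacet
  facet normal 0.0000 0.0000 1.0000
    outer loop
      vertex 23.1 14.3 20.6
      vertex 8.2 0.5 20.6
      vertex 16.2 0.9 20.6
    endloop
  endfacet
  facet normal 0.0000 0.0000 1.0000
    outer loop
      vertex 23.1 14.3 20.6
      vertex 16.2 0.9 20.6
      vertex 22.1 6.3 20.6
    endloop
  endfacet
  facet normal 0.8416 0.5401 0.0000
    outer loop
      vertex 23.1 14.3 0.0
      vertex 18.8 21.0 0.0
      vertex 18.8 21.0 20.6
    endloop
  endfacet
  facet normal 0.8416 0.5401 0.0000
    outer loop
      vertex 23.1 14.3 0.0
      vertex 18.8 21.0 20.6
      vertex 23.1 14.3 20.6
    endloop
  endfacet
  facet normal 0.2976 0.9547 0.0000
    outer loop
      vertex 18.8 21.0 0.0
      vertex 11.1 23.4 0.0
      vertex 11.1 23.4 20.6
    endloop
  endfacet
  facet normal 0.2976 0.9547 0.0000
    outer loop
      vertex 18.8 21.0 0.0
      vertex 11.1 23.4 20.6
      vertex 18.8 21.0 20.6
    endloop
  endfacet
  facet normal -0.3909 0.9204 0.0000
    outer loop
      vertex 11.1 23.4 0.0
      vertex 3.8 20.3 0.0
      vertex 3.8 20.3 20.6
    endloop
  endfacet
  facet normal -0.3909 0.9204 0.0000
    outer loop
      vertex 11.1 23.4 0.0
      vertex 3.8 20.3 20.6
      vertex 11.1 23.4 20.6
    endloop
  endfacet
  facet normal -0.8868 0.4621 0.0000
    outer loop
      vertex 3.8 20.3 0.0
      vertex 0.1 13.2 0.0
      vertex 0.1 13.2 20.6
    endloop
  endfacet
  facet normal -0.8868 0.4621 0.0000
    outer loop
      vertex 3.8 20.3 0.0
      vertex 0.1 13.2 20.6
      vertex 3.8 20.3 20.6
    endloop
  endfacet
  facet normal -0.9744 -0.2249 0.0000
    outer loop
      vertex 0.1 13.2 0.0
      vertex 1.9 5.4 0.0
      vertex 1.9 5.4 20.6
    endloop
  endfacet
  facet normal -0.9744 -0.2249 0.0000
    outer loop
      vertex 0.1 13.2 0.0
      vertex 1.9 5.4 20.6
      vertex 0.1 13.2 20.6
    endloop
  endfacet
  facet normal -0.6139 -0.7894 0.0000
    outer loop
      vertex 1.9 5.4 0.0
      vertex 8.2 0.5 0.0
      vertex 8.2 0.5 20.6
    endloop
  endfacet
  facet normal -0.6139 -0.7894 0.0000
    outer loop
      vertex 1.9 5.4 0.0
      vertex 8.2 0.5 20.6
      vertex 1.9 5.4 20.6
    endloop
  endfacet
  facet normal 0.0499 -0.9988 0.0000
    outer loop
      vertex 8.2 0.5 0.0
      vertex 16.2 0.9 0.0
      vertex 16.2 0.9 20.6
    endloop
  endfacet
  facet normal 0.0499 -0.9988 0.0000
    outer loop
      vertex 8.2 0.5 0.0
      vertex 16.2 0.9 20.6
      vertex 8.2 0.5 20.6
    endloop
  endfacet
  facet normal 0.6752 -0.7377 0.0000
    outer loop
      vertex 16.2 0.9 0.0
      vertex 22.1 6.3 0.0
      vertex 22.1 6.3 20.6
    endloop
  endfacet
  facet normal 0.6752 -0.7377 0.0000
    outer loop
      vertex 16.2 0.9 0.0
      vertex 22.1 6.3 20.6
      vertex 16.2 0.9 20.6
    endloop
  endfacet
  facet normal 0.9923 -0.1240 0.0000
    outer loop
      vertex 22.1 6.3 0.0
      vertex 23.1 14.3 0.0
      vertex 23.1 14.3 20.6
    endloop
  endfacet
  facet normal 0.9923 -0.1240 0.0000
    outer loop
      vertex 22.1 6.3 0.0
      vertex 23.1 14.3 20.6
      vertex 22.1 6.3 20.6
    endloop
  endfacet
endsolid part

The G0 Z moves step by Δz≈2.6 mm. Every layer's G1 loop is the same polygon, so the solid is a straight extrusion of it from z=0 to z≈20.6. Closing with flat bottom and top caps and triangulating gives 32 facets — a regular 9-sided prism (a cylinder approximated with 9 flat sides), circumscribed radius ≈ 11.7 mm, height ≈ 20.6 mm.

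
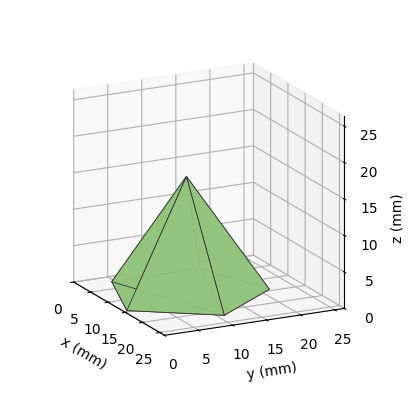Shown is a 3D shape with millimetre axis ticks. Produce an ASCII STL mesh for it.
Reading the render: the shape is a regular 5-sided pyramid, base circumscribed radius ≈ 11 mm, apex at z ≈ 16 mm (dimensions read to the nearest mm from the axis ticks). For the STL, each face is triangulated and given an outward normal.

solid part
  facet normal 0.0000 0.0000 -1.0000
    outer loop
      vertex 2.101 17.466 0.000
      vertex 14.399 21.462 0.000
      vertex 22.000 11.000 0.000
    endloop
  endfacet
  facet normal 0.0000 0.0000 -1.0000
    outer loop
      vertex 2.101 4.534 0.000
      vertex 2.101 17.466 0.000
      vertex 22.000 11.000 0.000
    endloop
  endfacet
  facet normal 0.0000 0.0000 -1.0000
    outer loop
      vertex 14.399 0.538 0.000
      vertex 2.101 4.534 0.000
      vertex 22.000 11.000 0.000
    endloop
  endfacet
  facet normal 0.7070 0.5137 0.4861
    outer loop
      vertex 22.000 11.000 0.000
      vertex 14.399 21.462 0.000
      vertex 11.000 11.000 16.000
    endloop
  endfacet
  facet normal -0.2701 0.8311 0.4861
    outer loop
      vertex 14.399 21.462 0.000
      vertex 2.101 17.466 0.000
      vertex 11.000 11.000 16.000
    endloop
  endfacet
  facet normal -0.8739 0.0000 0.4861
    outer loop
      vertex 2.101 17.466 0.000
      vertex 2.101 4.534 0.000
      vertex 11.000 11.000 16.000
    endloop
  endfacet
  facet normal -0.2701 -0.8311 0.4861
    outer loop
      vertex 2.101 4.534 0.000
      vertex 14.399 0.538 0.000
      vertex 11.000 11.000 16.000
    endloop
  endfacet
  facet normal 0.7070 -0.5137 0.4861
    outer loop
      vertex 14.399 0.538 0.000
      vertex 22.000 11.000 0.000
      vertex 11.000 11.000 16.000
    endloop
  endfacet
endsolid part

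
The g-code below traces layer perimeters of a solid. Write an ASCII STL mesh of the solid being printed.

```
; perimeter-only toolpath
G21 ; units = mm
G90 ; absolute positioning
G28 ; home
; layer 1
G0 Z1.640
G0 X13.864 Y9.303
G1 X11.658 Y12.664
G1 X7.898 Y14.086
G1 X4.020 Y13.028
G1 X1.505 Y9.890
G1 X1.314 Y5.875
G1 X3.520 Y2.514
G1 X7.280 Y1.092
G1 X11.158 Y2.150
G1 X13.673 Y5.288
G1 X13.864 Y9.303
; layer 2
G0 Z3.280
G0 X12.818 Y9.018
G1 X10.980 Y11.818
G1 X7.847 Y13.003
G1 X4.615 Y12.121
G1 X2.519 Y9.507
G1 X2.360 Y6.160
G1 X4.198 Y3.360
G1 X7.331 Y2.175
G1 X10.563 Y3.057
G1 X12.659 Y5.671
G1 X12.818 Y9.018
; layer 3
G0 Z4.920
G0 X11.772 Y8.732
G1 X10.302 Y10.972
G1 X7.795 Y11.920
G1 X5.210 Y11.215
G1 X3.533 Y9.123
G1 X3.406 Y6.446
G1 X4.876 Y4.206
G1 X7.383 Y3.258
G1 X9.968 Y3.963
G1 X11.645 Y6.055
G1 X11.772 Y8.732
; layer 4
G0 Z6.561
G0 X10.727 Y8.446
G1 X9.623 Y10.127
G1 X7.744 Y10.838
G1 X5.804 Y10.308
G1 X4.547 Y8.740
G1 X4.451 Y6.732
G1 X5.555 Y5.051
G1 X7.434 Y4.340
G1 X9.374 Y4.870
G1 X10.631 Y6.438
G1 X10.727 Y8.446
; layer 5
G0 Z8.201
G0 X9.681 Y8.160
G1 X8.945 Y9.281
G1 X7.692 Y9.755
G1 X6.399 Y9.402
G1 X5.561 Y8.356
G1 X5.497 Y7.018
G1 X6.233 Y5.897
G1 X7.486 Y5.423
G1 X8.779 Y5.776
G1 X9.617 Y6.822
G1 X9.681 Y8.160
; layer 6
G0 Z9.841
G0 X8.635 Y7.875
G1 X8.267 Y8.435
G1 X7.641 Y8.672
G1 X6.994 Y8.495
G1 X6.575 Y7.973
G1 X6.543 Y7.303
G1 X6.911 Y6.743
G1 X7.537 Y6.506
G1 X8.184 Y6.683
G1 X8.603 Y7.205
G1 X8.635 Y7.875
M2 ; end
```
solid part
  facet normal 0.0000 0.0000 -1.0000
    outer loop
      vertex 7.950 15.169 0.000
      vertex 12.336 13.510 0.000
      vertex 14.910 9.589 0.000
    endloop
  endfacet
  facet normal 0.0000 0.0000 -1.0000
    outer loop
      vertex 3.425 13.934 0.000
      vertex 7.950 15.169 0.000
      vertex 14.910 9.589 0.000
    endloop
  endfacet
  facet normal 0.0000 0.0000 -1.0000
    outer loop
      vertex 0.491 10.274 0.000
      vertex 3.425 13.934 0.000
      vertex 14.910 9.589 0.000
    endloop
  endfacet
  facet normal 0.0000 0.0000 -1.0000
    outer loop
      vertex 0.268 5.589 0.000
      vertex 0.491 10.274 0.000
      vertex 14.910 9.589 0.000
    endloop
  endfacet
  facet normal 0.0000 0.0000 -1.0000
    outer loop
      vertex 2.842 1.668 0.000
      vertex 0.268 5.589 0.000
      vertex 14.910 9.589 0.000
    endloop
  endfacet
  facet normal 0.0000 0.0000 -1.0000
    outer loop
      vertex 7.228 0.009 0.000
      vertex 2.842 1.668 0.000
      vertex 14.910 9.589 0.000
    endloop
  endfacet
  facet normal 0.0000 0.0000 -1.0000
    outer loop
      vertex 11.753 1.244 0.000
      vertex 7.228 0.009 0.000
      vertex 14.910 9.589 0.000
    endloop
  endfacet
  facet normal 0.0000 0.0000 -1.0000
    outer loop
      vertex 14.687 4.904 0.000
      vertex 11.753 1.244 0.000
      vertex 14.910 9.589 0.000
    endloop
  endfacet
  facet normal 0.7077 0.4646 0.5322
    outer loop
      vertex 14.910 9.589 0.000
      vertex 12.336 13.510 0.000
      vertex 7.589 7.589 11.481
    endloop
  endfacet
  facet normal 0.2995 0.7919 0.5322
    outer loop
      vertex 12.336 13.510 0.000
      vertex 7.950 15.169 0.000
      vertex 7.589 7.589 11.481
    endloop
  endfacet
  facet normal -0.2229 0.8167 0.5322
    outer loop
      vertex 7.950 15.169 0.000
      vertex 3.425 13.934 0.000
      vertex 7.589 7.589 11.481
    endloop
  endfacet
  facet normal -0.6606 0.5295 0.5322
    outer loop
      vertex 3.425 13.934 0.000
      vertex 0.491 10.274 0.000
      vertex 7.589 7.589 11.481
    endloop
  endfacet
  facet normal -0.8456 0.0403 0.5322
    outer loop
      vertex 0.491 10.274 0.000
      vertex 0.268 5.589 0.000
      vertex 7.589 7.589 11.481
    endloop
  endfacet
  facet normal -0.7077 -0.4646 0.5322
    outer loop
      vertex 0.268 5.589 0.000
      vertex 2.842 1.668 0.000
      vertex 7.589 7.589 11.481
    endloop
  endfacet
  facet normal -0.2995 -0.7919 0.5322
    outer loop
      vertex 2.842 1.668 0.000
      vertex 7.228 0.009 0.000
      vertex 7.589 7.589 11.481
    endloop
  endfacet
  facet normal 0.2229 -0.8167 0.5322
    outer loop
      vertex 7.228 0.009 0.000
      vertex 11.753 1.244 0.000
      vertex 7.589 7.589 11.481
    endloop
  endfacet
  facet normal 0.6606 -0.5295 0.5322
    outer loop
      vertex 11.753 1.244 0.000
      vertex 14.687 4.904 0.000
      vertex 7.589 7.589 11.481
    endloop
  endfacet
  facet normal 0.8456 -0.0403 0.5322
    outer loop
      vertex 14.687 4.904 0.000
      vertex 14.910 9.589 0.000
      vertex 7.589 7.589 11.481
    endloop
  endfacet
endsolid part

The G0 Z moves step by Δz≈1.640 mm. The G1 loops shrink linearly with z, so the solid tapers from its base footprint up to z≈11.5. Closing with a flat bottom cap and the tapered top and triangulating gives 18 facets — a regular 10-sided pyramid, base circumscribed radius ≈ 7.59 mm, apex at z ≈ 11.5 mm.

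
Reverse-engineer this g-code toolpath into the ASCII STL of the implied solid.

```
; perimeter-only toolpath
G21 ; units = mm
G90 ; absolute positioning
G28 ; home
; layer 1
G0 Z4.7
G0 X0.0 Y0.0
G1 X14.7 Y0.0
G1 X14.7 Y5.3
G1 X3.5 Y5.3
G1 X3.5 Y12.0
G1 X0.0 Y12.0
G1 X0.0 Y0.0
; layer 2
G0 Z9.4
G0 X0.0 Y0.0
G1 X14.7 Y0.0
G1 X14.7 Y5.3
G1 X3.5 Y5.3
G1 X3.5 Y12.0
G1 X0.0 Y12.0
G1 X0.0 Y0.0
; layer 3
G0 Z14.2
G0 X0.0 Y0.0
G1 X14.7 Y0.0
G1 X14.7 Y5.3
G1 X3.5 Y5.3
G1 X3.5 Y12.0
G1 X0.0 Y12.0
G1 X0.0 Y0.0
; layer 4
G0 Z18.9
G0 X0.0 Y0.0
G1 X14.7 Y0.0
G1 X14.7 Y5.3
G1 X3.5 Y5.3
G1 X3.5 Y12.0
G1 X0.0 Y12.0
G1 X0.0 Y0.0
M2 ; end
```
solid part
  facet normal 0.0000 0.0000 -1.0000
    outer loop
      vertex 14.7 5.3 0.0
      vertex 14.7 0.0 0.0
      vertex 0.0 0.0 0.0
    endloop
  endfacet
  facet normal 0.0000 0.0000 -1.0000
    outer loop
      vertex 3.5 5.3 0.0
      vertex 14.7 5.3 0.0
      vertex 0.0 0.0 0.0
    endloop
  endfacet
  facet normal 0.0000 0.0000 -1.0000
    outer loop
      vertex 3.5 12.0 0.0
      vertex 3.5 5.3 0.0
      vertex 0.0 0.0 0.0
    endloop
  endfacet
  facet normal 0.0000 0.0000 -1.0000
    outer loop
      vertex 0.0 12.0 0.0
      vertex 3.5 12.0 0.0
      vertex 0.0 0.0 0.0
    endloop
  endfacet
  facet normal 0.0000 0.0000 1.0000
    outer loop
      vertex 0.0 0.0 18.9
      vertex 14.7 0.0 18.9
      vertex 14.7 5.3 18.9
    endloop
  endfacet
  facet normal 0.0000 0.0000 1.0000
    outer loop
      vertex 0.0 0.0 18.9
      vertex 14.7 5.3 18.9
      vertex 3.5 5.3 18.9
    endloop
  endfacet
  facet normal 0.0000 0.0000 1.0000
    outer loop
      vertex 0.0 0.0 18.9
      vertex 3.5 5.3 18.9
      vertex 3.5 12.0 18.9
    endloop
  endfacet
  facet normal 0.0000 0.0000 1.0000
    outer loop
      vertex 0.0 0.0 18.9
      vertex 3.5 12.0 18.9
      vertex 0.0 12.0 18.9
    endloop
  endfacet
  facet normal 0.0000 -1.0000 0.0000
    outer loop
      vertex 0.0 0.0 0.0
      vertex 14.7 0.0 0.0
      vertex 14.7 0.0 18.9
    endloop
  endfacet
  facet normal 0.0000 -1.0000 0.0000
    outer loop
      vertex 0.0 0.0 0.0
      vertex 14.7 0.0 18.9
      vertex 0.0 0.0 18.9
    endloop
  endfacet
  facet normal 1.0000 0.0000 0.0000
    outer loop
      vertex 14.7 0.0 0.0
      vertex 14.7 5.3 0.0
      vertex 14.7 5.3 18.9
    endloop
  endfacet
  facet normal 1.0000 0.0000 0.0000
    outer loop
      vertex 14.7 0.0 0.0
      vertex 14.7 5.3 18.9
      vertex 14.7 0.0 18.9
    endloop
  endfacet
  facet normal 0.0000 1.0000 0.0000
    outer loop
      vertex 14.7 5.3 0.0
      vertex 3.5 5.3 0.0
      vertex 3.5 5.3 18.9
    endloop
  endfacet
  facet normal 0.0000 1.0000 0.0000
    outer loop
      vertex 14.7 5.3 0.0
      vertex 3.5 5.3 18.9
      vertex 14.7 5.3 18.9
    endloop
  endfacet
  facet normal 1.0000 0.0000 0.0000
    outer loop
      vertex 3.5 5.3 0.0
      vertex 3.5 12.0 0.0
      vertex 3.5 12.0 18.9
    endloop
  endfacet
  facet normal 1.0000 0.0000 0.0000
    outer loop
      vertex 3.5 5.3 0.0
      vertex 3.5 12.0 18.9
      vertex 3.5 5.3 18.9
    endloop
  endfacet
  facet normal 0.0000 1.0000 0.0000
    outer loop
      vertex 3.5 12.0 0.0
      vertex 0.0 12.0 0.0
      vertex 0.0 12.0 18.9
    endloop
  endfacet
  facet normal 0.0000 1.0000 0.0000
    outer loop
      vertex 3.5 12.0 0.0
      vertex 0.0 12.0 18.9
      vertex 3.5 12.0 18.9
    endloop
  endfacet
  facet normal -1.0000 0.0000 0.0000
    outer loop
      vertex 0.0 12.0 0.0
      vertex 0.0 0.0 0.0
      vertex 0.0 0.0 18.9
    endloop
  endfacet
  facet normal -1.0000 0.0000 0.0000
    outer loop
      vertex 0.0 12.0 0.0
      vertex 0.0 0.0 18.9
      vertex 0.0 12.0 18.9
    endloop
  endfacet
endsolid part

The G0 Z moves step by Δz≈4.7 mm. Every layer's G1 loop is the same polygon, so the solid is a straight extrusion of it from z=0 to z≈18.9. Closing with flat bottom and top caps and triangulating gives 20 facets — an L-shaped prism: outer 14.7 × 12 mm, arm thicknesses ≈ 5.3 mm (horizontal) and 3.5 mm (vertical), extruded 18.9 mm in z.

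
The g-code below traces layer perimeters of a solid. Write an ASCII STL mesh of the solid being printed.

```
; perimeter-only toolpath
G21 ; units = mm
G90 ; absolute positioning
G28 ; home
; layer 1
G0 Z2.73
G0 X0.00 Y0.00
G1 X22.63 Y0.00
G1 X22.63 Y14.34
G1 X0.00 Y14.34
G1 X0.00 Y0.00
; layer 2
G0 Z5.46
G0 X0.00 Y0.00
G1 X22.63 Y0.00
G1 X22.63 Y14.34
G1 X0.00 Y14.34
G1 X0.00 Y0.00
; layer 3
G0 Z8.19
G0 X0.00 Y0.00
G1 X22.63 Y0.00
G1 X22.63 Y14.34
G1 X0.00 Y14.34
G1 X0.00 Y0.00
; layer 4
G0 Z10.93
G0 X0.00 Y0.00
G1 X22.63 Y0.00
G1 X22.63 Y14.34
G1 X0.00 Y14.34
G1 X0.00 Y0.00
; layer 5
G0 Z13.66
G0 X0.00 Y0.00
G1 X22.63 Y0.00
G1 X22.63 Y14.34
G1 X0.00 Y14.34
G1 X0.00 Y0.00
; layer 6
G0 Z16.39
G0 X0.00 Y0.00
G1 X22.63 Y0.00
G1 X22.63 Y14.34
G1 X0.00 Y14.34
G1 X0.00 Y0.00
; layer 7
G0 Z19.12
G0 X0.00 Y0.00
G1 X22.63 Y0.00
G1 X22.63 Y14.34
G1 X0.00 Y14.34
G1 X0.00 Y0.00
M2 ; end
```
solid part
  facet normal 0.0000 0.0000 -1.0000
    outer loop
      vertex 22.63 14.34 0.00
      vertex 22.63 0.00 0.00
      vertex 0.00 0.00 0.00
    endloop
  endfacet
  facet normal 0.0000 0.0000 -1.0000
    outer loop
      vertex 0.00 14.34 0.00
      vertex 22.63 14.34 0.00
      vertex 0.00 0.00 0.00
    endloop
  endfacet
  facet normal 0.0000 0.0000 1.0000
    outer loop
      vertex 0.00 0.00 19.12
      vertex 22.63 0.00 19.12
      vertex 22.63 14.34 19.12
    endloop
  endfacet
  facet normal 0.0000 0.0000 1.0000
    outer loop
      vertex 0.00 0.00 19.12
      vertex 22.63 14.34 19.12
      vertex 0.00 14.34 19.12
    endloop
  endfacet
  facet normal 0.0000 -1.0000 0.0000
    outer loop
      vertex 0.00 0.00 0.00
      vertex 22.63 0.00 0.00
      vertex 22.63 0.00 19.12
    endloop
  endfacet
  facet normal 0.0000 -1.0000 0.0000
    outer loop
      vertex 0.00 0.00 0.00
      vertex 22.63 0.00 19.12
      vertex 0.00 0.00 19.12
    endloop
  endfacet
  facet normal 0.0000 1.0000 0.0000
    outer loop
      vertex 22.63 14.34 19.12
      vertex 22.63 14.34 0.00
      vertex 0.00 14.34 0.00
    endloop
  endfacet
  facet normal 0.0000 1.0000 0.0000
    outer loop
      vertex 0.00 14.34 19.12
      vertex 22.63 14.34 19.12
      vertex 0.00 14.34 0.00
    endloop
  endfacet
  facet normal -1.0000 0.0000 0.0000
    outer loop
      vertex 0.00 14.34 19.12
      vertex 0.00 14.34 0.00
      vertex 0.00 0.00 0.00
    endloop
  endfacet
  facet normal -1.0000 0.0000 0.0000
    outer loop
      vertex 0.00 0.00 19.12
      vertex 0.00 14.34 19.12
      vertex 0.00 0.00 0.00
    endloop
  endfacet
  facet normal 1.0000 0.0000 0.0000
    outer loop
      vertex 22.63 0.00 0.00
      vertex 22.63 14.34 0.00
      vertex 22.63 14.34 19.12
    endloop
  endfacet
  facet normal 1.0000 0.0000 0.0000
    outer loop
      vertex 22.63 0.00 0.00
      vertex 22.63 14.34 19.12
      vertex 22.63 0.00 19.12
    endloop
  endfacet
endsolid part

The G0 Z moves step by Δz≈2.73 mm. Every layer's G1 loop is the same polygon, so the solid is a straight extrusion of it from z=0 to z≈19.1. Closing with flat bottom and top caps and triangulating gives 12 facets — a rectangular box, roughly 22.6 × 14.3 mm footprint and 19.1 mm tall.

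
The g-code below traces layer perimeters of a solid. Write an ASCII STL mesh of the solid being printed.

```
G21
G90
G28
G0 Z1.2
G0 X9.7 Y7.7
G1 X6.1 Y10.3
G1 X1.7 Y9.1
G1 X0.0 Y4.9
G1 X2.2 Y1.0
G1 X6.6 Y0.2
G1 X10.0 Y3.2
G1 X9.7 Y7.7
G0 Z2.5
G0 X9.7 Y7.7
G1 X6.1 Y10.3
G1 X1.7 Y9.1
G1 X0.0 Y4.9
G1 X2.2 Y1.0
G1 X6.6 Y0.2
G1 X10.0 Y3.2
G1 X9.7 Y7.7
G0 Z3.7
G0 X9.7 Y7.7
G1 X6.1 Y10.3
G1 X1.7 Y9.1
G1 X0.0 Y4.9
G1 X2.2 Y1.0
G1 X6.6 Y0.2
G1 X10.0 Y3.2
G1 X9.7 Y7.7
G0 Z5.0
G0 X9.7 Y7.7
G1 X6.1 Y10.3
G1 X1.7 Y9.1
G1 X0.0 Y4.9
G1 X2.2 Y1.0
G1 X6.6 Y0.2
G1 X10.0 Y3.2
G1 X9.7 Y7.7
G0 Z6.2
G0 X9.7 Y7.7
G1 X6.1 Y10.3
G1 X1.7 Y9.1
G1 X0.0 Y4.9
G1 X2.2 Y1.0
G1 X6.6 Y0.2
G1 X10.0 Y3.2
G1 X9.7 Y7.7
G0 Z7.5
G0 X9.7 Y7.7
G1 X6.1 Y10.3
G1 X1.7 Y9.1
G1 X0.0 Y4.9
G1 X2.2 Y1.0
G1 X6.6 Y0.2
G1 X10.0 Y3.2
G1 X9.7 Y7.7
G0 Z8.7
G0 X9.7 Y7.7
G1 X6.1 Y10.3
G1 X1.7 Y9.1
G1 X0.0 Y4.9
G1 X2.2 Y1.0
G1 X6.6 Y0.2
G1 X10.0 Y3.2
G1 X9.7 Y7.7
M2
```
solid part
  facet normal 0.0000 0.0000 -1.0000
    outer loop
      vertex 1.7 9.1 0.0
      vertex 6.1 10.3 0.0
      vertex 9.7 7.7 0.0
    endloop
  endfacet
  facet normal 0.0000 0.0000 -1.0000
    outer loop
      vertex 0.0 4.9 0.0
      vertex 1.7 9.1 0.0
      vertex 9.7 7.7 0.0
    endloop
  endfacet
  facet normal 0.0000 0.0000 -1.0000
    outer loop
      vertex 2.2 1.0 0.0
      vertex 0.0 4.9 0.0
      vertex 9.7 7.7 0.0
    endloop
  endfacet
  facet normal 0.0000 0.0000 -1.0000
    outer loop
      vertex 6.6 0.2 0.0
      vertex 2.2 1.0 0.0
      vertex 9.7 7.7 0.0
    endloop
  endfacet
  facet normal 0.0000 0.0000 -1.0000
    outer loop
      vertex 10.0 3.2 0.0
      vertex 6.6 0.2 0.0
      vertex 9.7 7.7 0.0
    endloop
  endfacet
  facet normal 0.0000 0.0000 1.0000
    outer loop
      vertex 9.7 7.7 8.7
      vertex 6.1 10.3 8.7
      vertex 1.7 9.1 8.7
    endloop
  endfacet
  facet normal 0.0000 0.0000 1.0000
    outer loop
      vertex 9.7 7.7 8.7
      vertex 1.7 9.1 8.7
      vertex 0.0 4.9 8.7
    endloop
  endfacet
  facet normal 0.0000 0.0000 1.0000
    outer loop
      vertex 9.7 7.7 8.7
      vertex 0.0 4.9 8.7
      vertex 2.2 1.0 8.7
    endloop
  endfacet
  facet normal 0.0000 0.0000 1.0000
    outer loop
      vertex 9.7 7.7 8.7
      vertex 2.2 1.0 8.7
      vertex 6.6 0.2 8.7
    endloop
  endfacet
  facet normal 0.0000 0.0000 1.0000
    outer loop
      vertex 9.7 7.7 8.7
      vertex 6.6 0.2 8.7
      vertex 10.0 3.2 8.7
    endloop
  endfacet
  facet normal 0.5855 0.8107 0.0000
    outer loop
      vertex 9.7 7.7 0.0
      vertex 6.1 10.3 0.0
      vertex 6.1 10.3 8.7
    endloop
  endfacet
  facet normal 0.5855 0.8107 0.0000
    outer loop
      vertex 9.7 7.7 0.0
      vertex 6.1 10.3 8.7
      vertex 9.7 7.7 8.7
    endloop
  endfacet
  facet normal -0.2631 0.9648 0.0000
    outer loop
      vertex 6.1 10.3 0.0
      vertex 1.7 9.1 0.0
      vertex 1.7 9.1 8.7
    endloop
  endfacet
  facet normal -0.2631 0.9648 0.0000
    outer loop
      vertex 6.1 10.3 0.0
      vertex 1.7 9.1 8.7
      vertex 6.1 10.3 8.7
    endloop
  endfacet
  facet normal -0.9269 0.3752 0.0000
    outer loop
      vertex 1.7 9.1 0.0
      vertex 0.0 4.9 0.0
      vertex 0.0 4.9 8.7
    endloop
  endfacet
  facet normal -0.9269 0.3752 0.0000
    outer loop
      vertex 1.7 9.1 0.0
      vertex 0.0 4.9 8.7
      vertex 1.7 9.1 8.7
    endloop
  endfacet
  facet normal -0.8710 -0.4913 0.0000
    outer loop
      vertex 0.0 4.9 0.0
      vertex 2.2 1.0 0.0
      vertex 2.2 1.0 8.7
    endloop
  endfacet
  facet normal -0.8710 -0.4913 0.0000
    outer loop
      vertex 0.0 4.9 0.0
      vertex 2.2 1.0 8.7
      vertex 0.0 4.9 8.7
    endloop
  endfacet
  facet normal -0.1789 -0.9839 0.0000
    outer loop
      vertex 2.2 1.0 0.0
      vertex 6.6 0.2 0.0
      vertex 6.6 0.2 8.7
    endloop
  endfacet
  facet normal -0.1789 -0.9839 0.0000
    outer loop
      vertex 2.2 1.0 0.0
      vertex 6.6 0.2 8.7
      vertex 2.2 1.0 8.7
    endloop
  endfacet
  facet normal 0.6616 -0.7498 0.0000
    outer loop
      vertex 6.6 0.2 0.0
      vertex 10.0 3.2 0.0
      vertex 10.0 3.2 8.7
    endloop
  endfacet
  facet normal 0.6616 -0.7498 0.0000
    outer loop
      vertex 6.6 0.2 0.0
      vertex 10.0 3.2 8.7
      vertex 6.6 0.2 8.7
    endloop
  endfacet
  facet normal 0.9978 0.0665 0.0000
    outer loop
      vertex 10.0 3.2 0.0
      vertex 9.7 7.7 0.0
      vertex 9.7 7.7 8.7
    endloop
  endfacet
  facet normal 0.9978 0.0665 0.0000
    outer loop
      vertex 10.0 3.2 0.0
      vertex 9.7 7.7 8.7
      vertex 10.0 3.2 8.7
    endloop
  endfacet
endsolid part

The G0 Z moves step by Δz≈1.2 mm. Every layer's G1 loop is the same polygon, so the solid is a straight extrusion of it from z=0 to z≈8.7. Closing with flat bottom and top caps and triangulating gives 24 facets — a regular 7-sided prism (a cylinder approximated with 7 flat sides), circumscribed radius ≈ 5.2 mm, height ≈ 8.7 mm.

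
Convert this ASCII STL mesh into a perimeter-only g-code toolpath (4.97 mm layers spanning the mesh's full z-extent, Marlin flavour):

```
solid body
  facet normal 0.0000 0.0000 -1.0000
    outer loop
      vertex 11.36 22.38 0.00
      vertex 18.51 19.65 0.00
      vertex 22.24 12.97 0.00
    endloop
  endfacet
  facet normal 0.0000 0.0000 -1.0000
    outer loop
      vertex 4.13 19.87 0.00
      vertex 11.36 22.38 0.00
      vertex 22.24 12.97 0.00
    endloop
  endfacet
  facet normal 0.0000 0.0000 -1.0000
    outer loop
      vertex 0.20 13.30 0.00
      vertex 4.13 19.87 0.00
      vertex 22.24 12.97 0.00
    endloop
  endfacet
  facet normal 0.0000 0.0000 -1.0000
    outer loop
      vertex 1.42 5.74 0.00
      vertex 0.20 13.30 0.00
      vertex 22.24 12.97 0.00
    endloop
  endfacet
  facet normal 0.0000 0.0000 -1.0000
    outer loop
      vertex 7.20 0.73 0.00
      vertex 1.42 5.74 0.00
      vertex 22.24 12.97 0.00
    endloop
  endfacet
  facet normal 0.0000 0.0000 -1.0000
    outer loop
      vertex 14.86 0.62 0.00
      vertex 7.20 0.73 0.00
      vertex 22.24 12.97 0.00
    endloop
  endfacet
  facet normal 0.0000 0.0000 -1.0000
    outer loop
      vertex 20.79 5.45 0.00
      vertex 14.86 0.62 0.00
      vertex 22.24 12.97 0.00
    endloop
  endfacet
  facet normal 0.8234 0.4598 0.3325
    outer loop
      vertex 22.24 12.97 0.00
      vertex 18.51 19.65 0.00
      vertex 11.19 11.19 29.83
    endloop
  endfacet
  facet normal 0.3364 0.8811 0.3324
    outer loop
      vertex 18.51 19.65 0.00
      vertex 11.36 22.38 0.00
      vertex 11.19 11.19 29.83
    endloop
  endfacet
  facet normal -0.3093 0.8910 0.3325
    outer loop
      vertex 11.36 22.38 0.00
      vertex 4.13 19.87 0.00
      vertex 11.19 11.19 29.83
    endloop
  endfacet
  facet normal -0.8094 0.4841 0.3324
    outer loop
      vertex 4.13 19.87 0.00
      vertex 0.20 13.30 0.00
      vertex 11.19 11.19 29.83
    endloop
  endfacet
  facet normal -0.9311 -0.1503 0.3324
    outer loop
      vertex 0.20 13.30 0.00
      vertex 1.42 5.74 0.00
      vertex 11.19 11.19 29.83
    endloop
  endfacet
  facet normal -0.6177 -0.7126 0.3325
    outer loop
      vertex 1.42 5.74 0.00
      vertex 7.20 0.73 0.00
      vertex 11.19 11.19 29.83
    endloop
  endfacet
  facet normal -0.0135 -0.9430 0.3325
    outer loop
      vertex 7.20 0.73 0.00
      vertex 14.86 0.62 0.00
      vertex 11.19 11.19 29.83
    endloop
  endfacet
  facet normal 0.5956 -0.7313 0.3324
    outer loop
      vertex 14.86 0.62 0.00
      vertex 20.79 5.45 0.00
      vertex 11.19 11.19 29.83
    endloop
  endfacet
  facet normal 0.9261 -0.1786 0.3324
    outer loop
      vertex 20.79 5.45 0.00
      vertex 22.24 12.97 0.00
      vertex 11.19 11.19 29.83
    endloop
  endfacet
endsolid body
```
; perimeter-only toolpath
G21 ; units = mm
G90 ; absolute positioning
G28 ; home
; layer 1
G0 Z4.97
G0 X20.40 Y12.67
G1 X17.29 Y18.24
G1 X11.33 Y20.52
G1 X5.31 Y18.42
G1 X2.03 Y12.95
G1 X3.05 Y6.65
G1 X7.87 Y2.47
G1 X14.25 Y2.38
G1 X19.19 Y6.41
G1 X20.40 Y12.67
; layer 2
G0 Z9.94
G0 X18.56 Y12.38
G1 X16.07 Y16.83
G1 X11.30 Y18.65
G1 X6.48 Y16.98
G1 X3.86 Y12.60
G1 X4.68 Y7.56
G1 X8.53 Y4.22
G1 X13.64 Y4.14
G1 X17.59 Y7.36
G1 X18.56 Y12.38
; layer 3
G0 Z14.91
G0 X16.71 Y12.08
G1 X14.85 Y15.42
G1 X11.27 Y16.79
G1 X7.66 Y15.53
G1 X5.69 Y12.25
G1 X6.30 Y8.46
G1 X9.20 Y5.96
G1 X13.02 Y5.90
G1 X15.99 Y8.32
G1 X16.71 Y12.08
; layer 4
G0 Z19.89
G0 X14.87 Y11.78
G1 X13.63 Y14.01
G1 X11.25 Y14.92
G1 X8.84 Y14.08
G1 X7.53 Y11.89
G1 X7.93 Y9.37
G1 X9.86 Y7.70
G1 X12.41 Y7.67
G1 X14.39 Y9.28
G1 X14.87 Y11.78
; layer 5
G0 Z24.86
G0 X13.03 Y11.49
G1 X12.41 Y12.60
G1 X11.22 Y13.05
G1 X10.01 Y12.64
G1 X9.36 Y11.54
G1 X9.56 Y10.28
G1 X10.52 Y9.45
G1 X11.80 Y9.43
G1 X12.79 Y10.23
G1 X13.03 Y11.49
M2 ; end

The solid is a regular 9-sided pyramid, base circumscribed radius ≈ 11.2 mm, apex at z ≈ 29.8 mm. Slicing at Δz = 4.97 mm — 6 equal slices spanning the solid's height, so layer i sits at z = i·h/6 — gives 5 non-empty perimeters. Each is a 9-segment closed polygon; G0 lifts to the layer z and rapids to the start vertex, then G1 traces the edges. The cross-section shrinks linearly with z (the slice at the apex is degenerate and omitted).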